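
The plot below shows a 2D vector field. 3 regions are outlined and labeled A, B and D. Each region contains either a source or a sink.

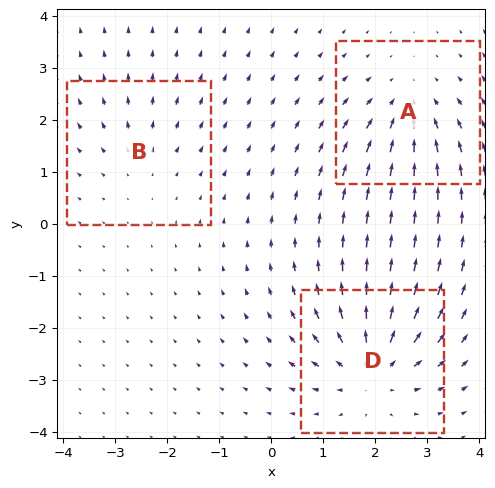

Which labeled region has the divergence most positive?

D

Divergence at each region's feature centre — A: about -3, B: about +2, D: about +5. Region D is most positive.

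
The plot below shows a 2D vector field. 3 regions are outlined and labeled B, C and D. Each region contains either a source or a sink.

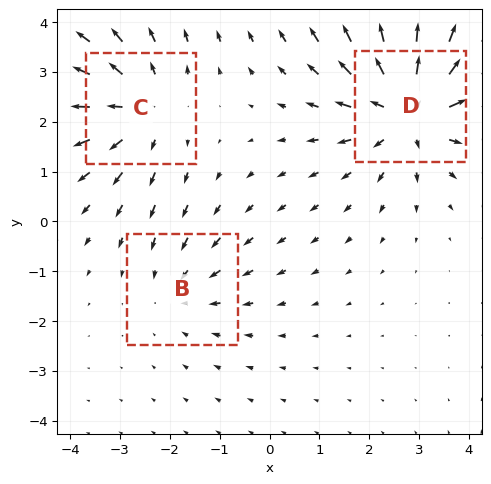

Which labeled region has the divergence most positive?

D

Divergence at each region's feature centre — B: about -2, C: about +3, D: about +4. Region D is most positive.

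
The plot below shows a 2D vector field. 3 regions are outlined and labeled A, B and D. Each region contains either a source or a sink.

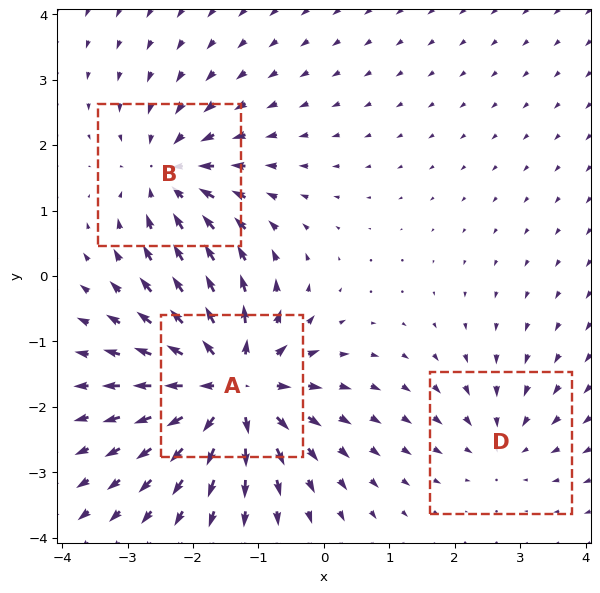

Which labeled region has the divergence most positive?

A

Divergence at each region's feature centre — A: about +6, B: about -4, D: about -2. Region A is most positive.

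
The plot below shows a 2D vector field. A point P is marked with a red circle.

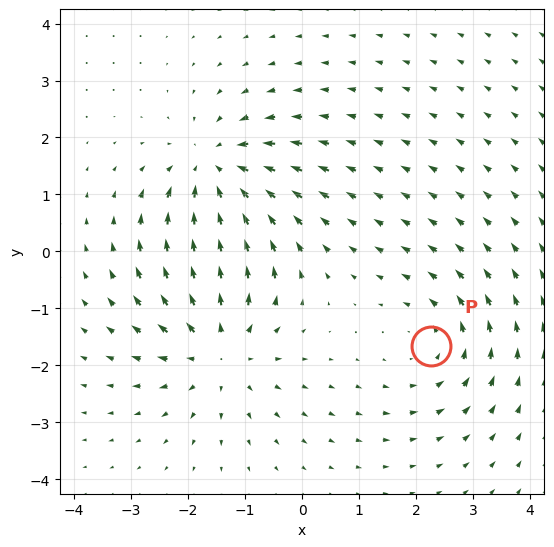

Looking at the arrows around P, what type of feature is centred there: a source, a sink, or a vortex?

At P (2.3, -1.7) the arrows circulate counterclockwise. Divergence ≈0, curl about +2 — near-zero divergence with nonzero curl is a vortex.

vortex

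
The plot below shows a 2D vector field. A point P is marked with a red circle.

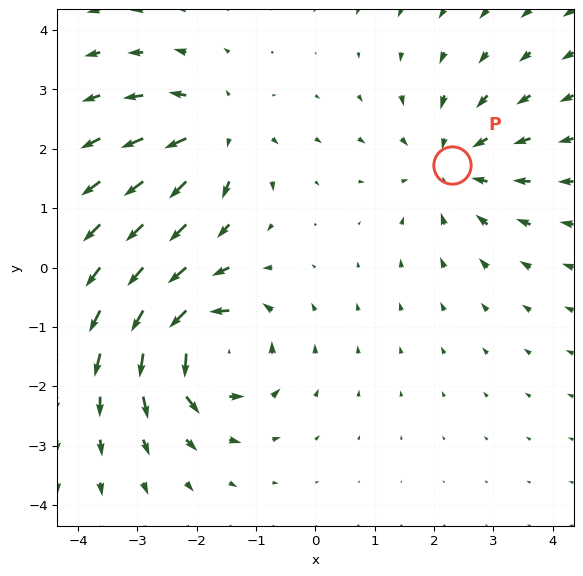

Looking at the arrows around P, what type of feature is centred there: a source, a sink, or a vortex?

At P (2.3, 1.7) the arrows converge inward. Divergence about -3, curl ≈0 — negative divergence with near-zero curl is a sink.

sink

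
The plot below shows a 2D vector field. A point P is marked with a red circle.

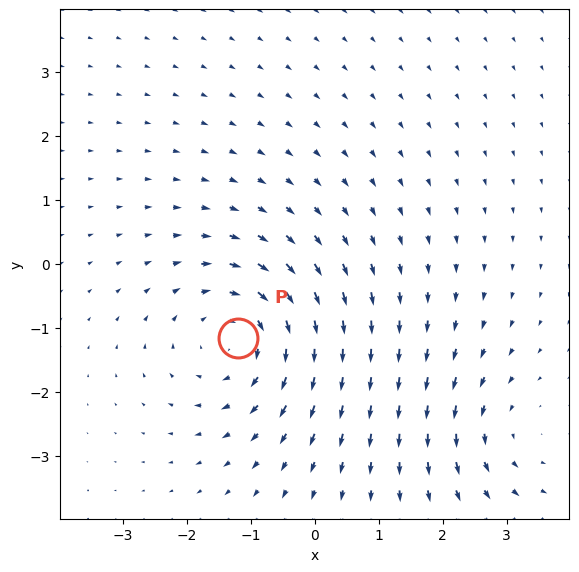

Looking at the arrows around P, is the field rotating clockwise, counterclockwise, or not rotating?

clockwise

Near P at (-1.2, -1.1) the arrows circulate clockwise. The curl (z-component) there is about -4; negative curl means clockwise rotation.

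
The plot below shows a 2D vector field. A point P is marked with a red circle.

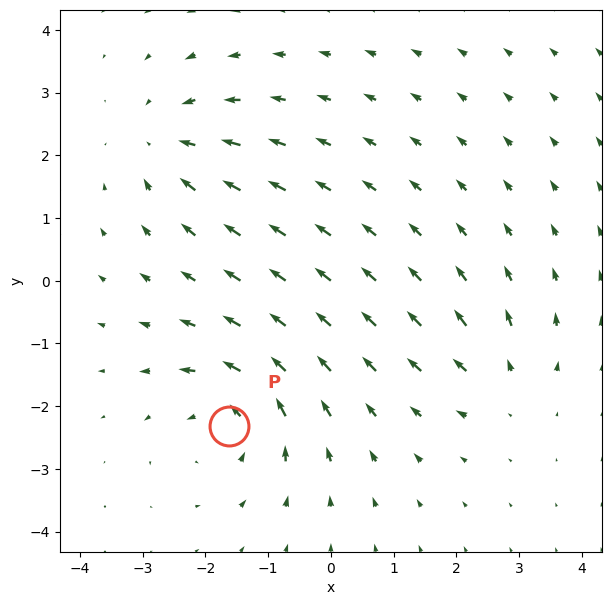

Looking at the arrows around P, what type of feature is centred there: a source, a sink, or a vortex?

At P (-1.6, -2.3) the arrows circulate counterclockwise. Divergence ≈0, curl about +6 — near-zero divergence with nonzero curl is a vortex.

vortex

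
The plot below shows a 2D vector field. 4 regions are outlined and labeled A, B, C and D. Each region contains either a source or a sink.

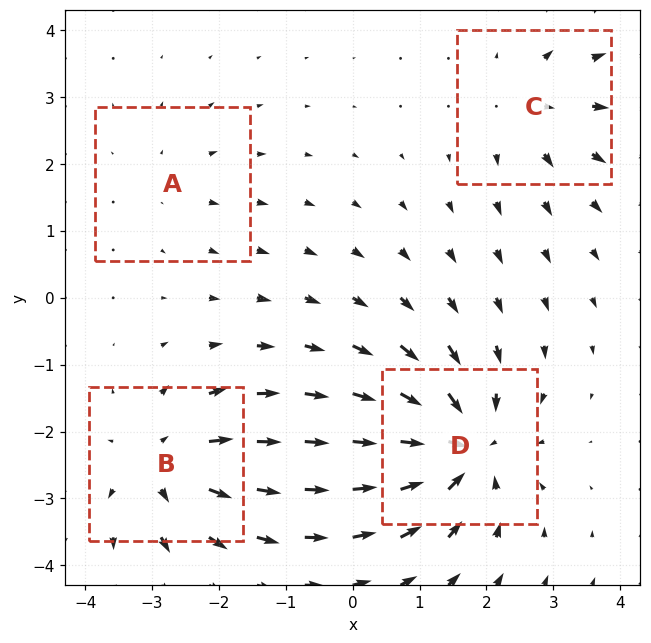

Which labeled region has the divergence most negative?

D

Divergence at each region's feature centre — A: about +2, B: about +6, C: about +4, D: about -8. Region D is most negative.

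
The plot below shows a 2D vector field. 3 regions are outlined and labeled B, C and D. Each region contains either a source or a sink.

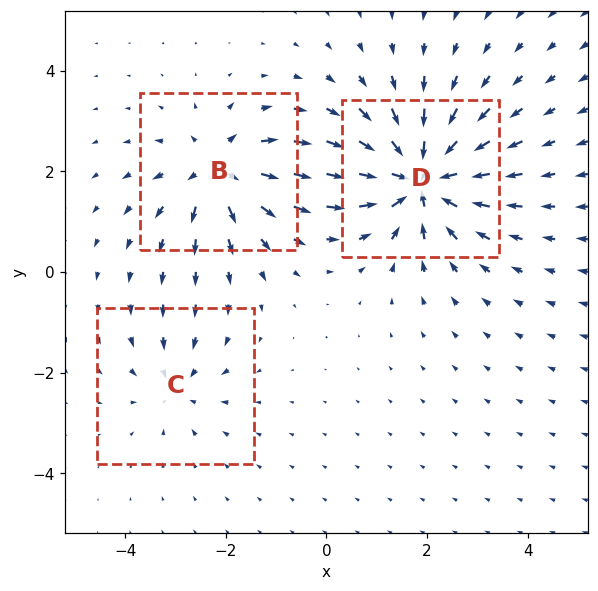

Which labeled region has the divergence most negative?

D

Divergence at each region's feature centre — B: about +4, C: about -2, D: about -6. Region D is most negative.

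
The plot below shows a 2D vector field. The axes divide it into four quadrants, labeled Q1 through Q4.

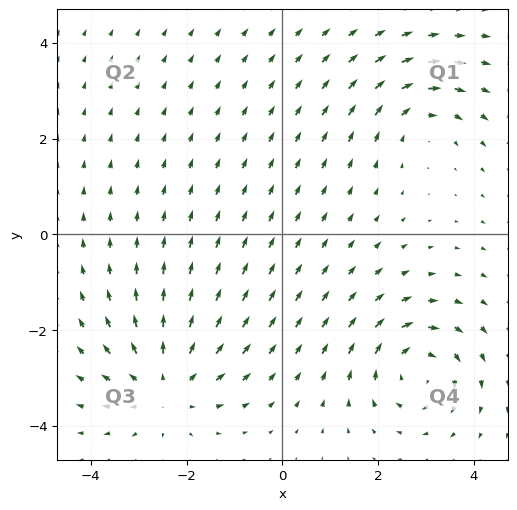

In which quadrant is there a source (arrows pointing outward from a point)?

The source sits at approximately (-2.4, -3.1), which lies in quadrant Q3. The divergence there is about +4, positive as expected for a source.

Q3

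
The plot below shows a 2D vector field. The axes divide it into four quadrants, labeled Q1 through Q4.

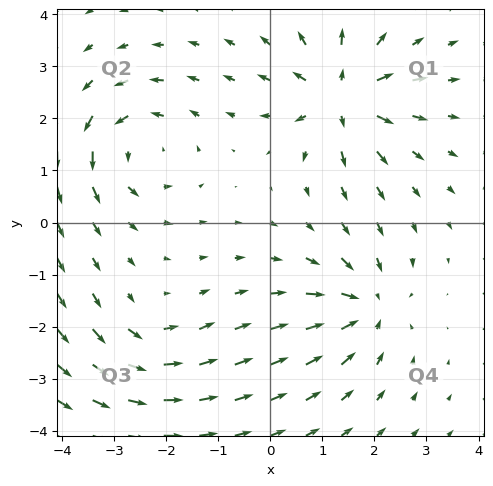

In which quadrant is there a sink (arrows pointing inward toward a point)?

Q4

The sink sits at approximately (1.8, -1.6), which lies in quadrant Q4. The divergence there is about -5, negative as expected for a sink.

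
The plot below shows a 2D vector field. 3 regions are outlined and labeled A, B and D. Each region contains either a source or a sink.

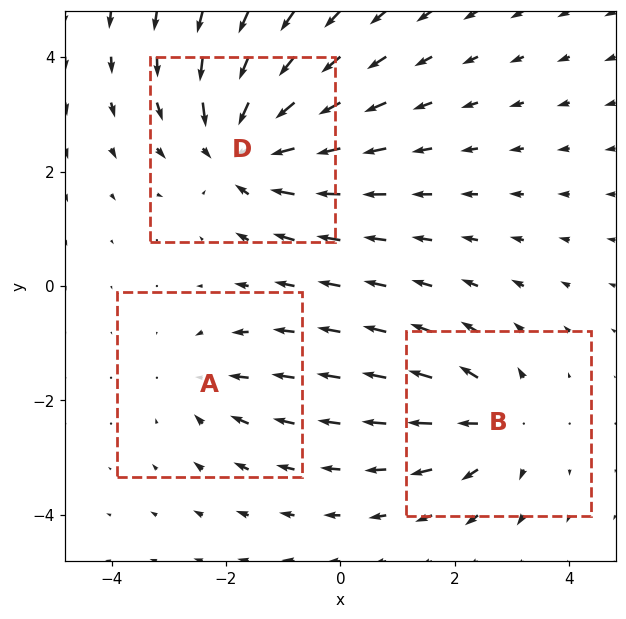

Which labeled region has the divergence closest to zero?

Divergence at each region's feature centre — A: about -2, B: about +3, D: about -4. Region A is closest to zero.

A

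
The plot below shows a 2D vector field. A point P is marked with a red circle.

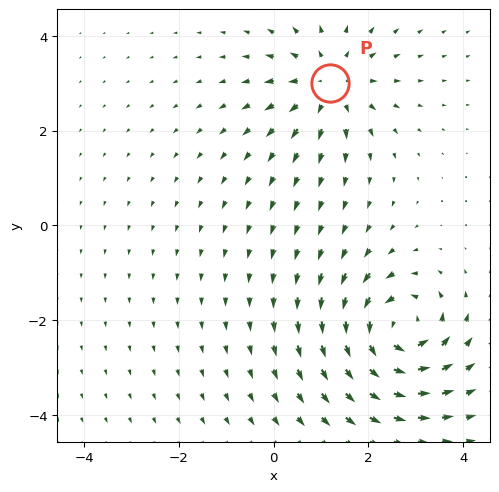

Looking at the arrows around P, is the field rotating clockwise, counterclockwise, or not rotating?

Near P at (1.2, 3.0) the arrows show no circulation. The curl there is ≈0.

not rotating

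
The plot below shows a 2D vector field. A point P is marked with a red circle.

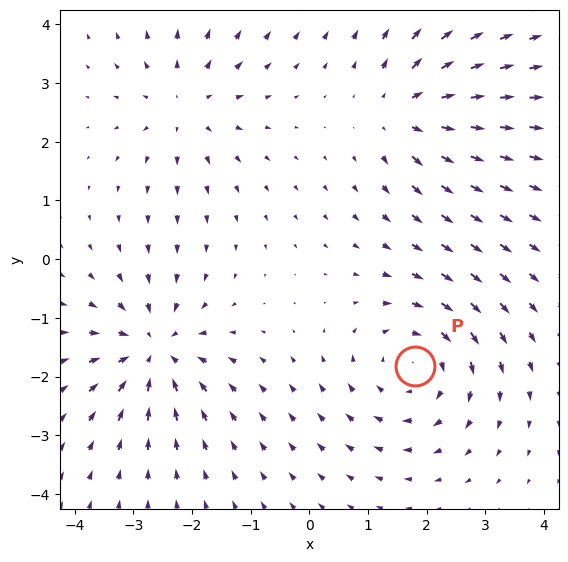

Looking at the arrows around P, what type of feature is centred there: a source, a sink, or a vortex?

vortex

At P (1.8, -1.8) the arrows circulate clockwise. Divergence ≈0, curl about -4 — near-zero divergence with nonzero curl is a vortex.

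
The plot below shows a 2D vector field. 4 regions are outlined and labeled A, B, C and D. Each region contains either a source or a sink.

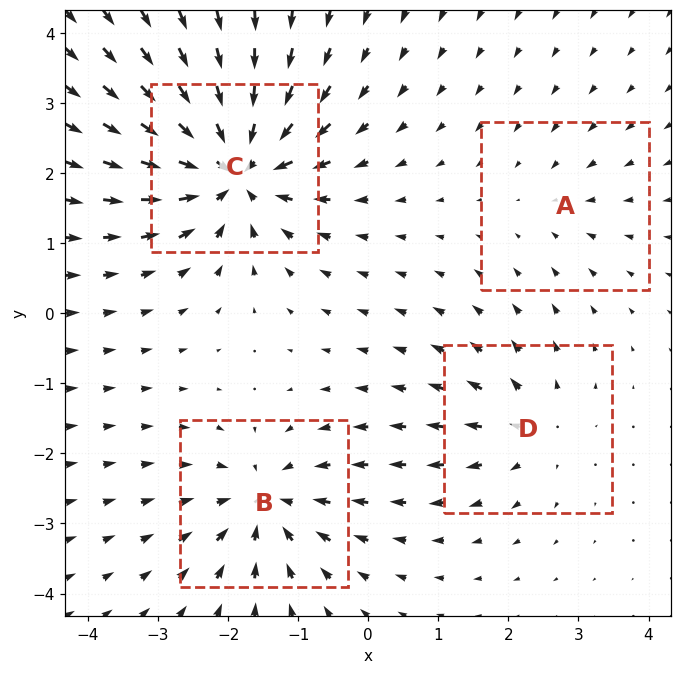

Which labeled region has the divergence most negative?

C

Divergence at each region's feature centre — A: about -2, B: about -6, C: about -9, D: about +4. Region C is most negative.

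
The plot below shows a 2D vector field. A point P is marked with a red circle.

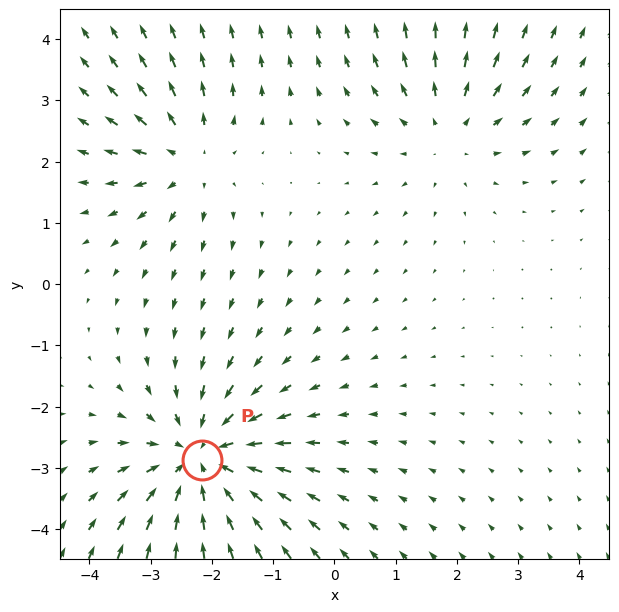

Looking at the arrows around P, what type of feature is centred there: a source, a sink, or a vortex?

At P (-2.2, -2.9) the arrows converge inward. Divergence about -4, curl ≈0 — negative divergence with near-zero curl is a sink.

sink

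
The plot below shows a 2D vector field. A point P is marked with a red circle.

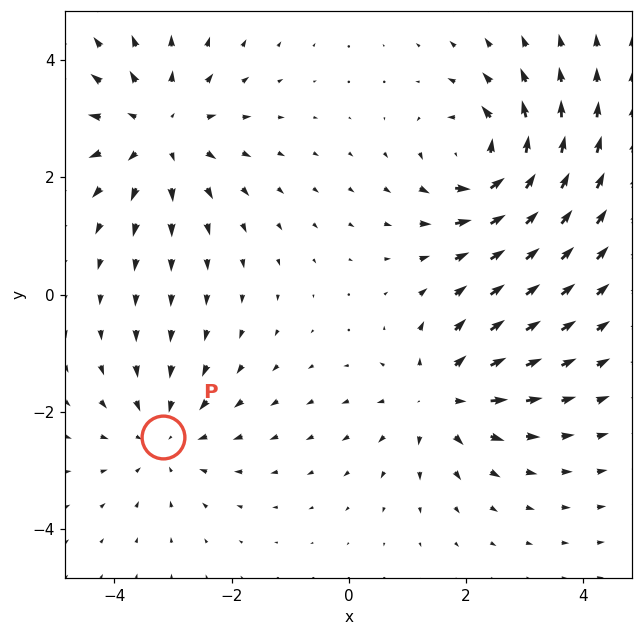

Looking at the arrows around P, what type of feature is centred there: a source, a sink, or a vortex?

At P (-3.2, -2.4) the arrows converge inward. Divergence about -3, curl ≈0 — negative divergence with near-zero curl is a sink.

sink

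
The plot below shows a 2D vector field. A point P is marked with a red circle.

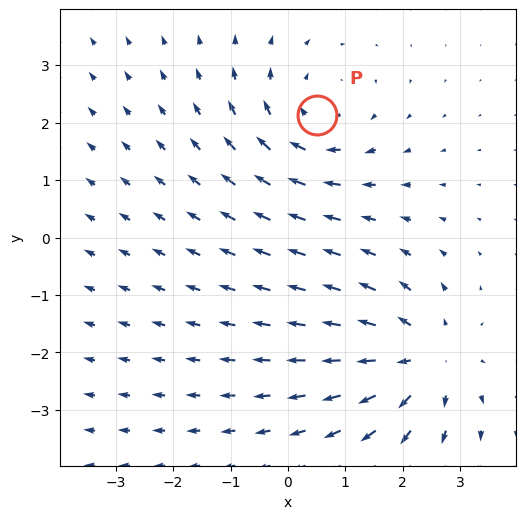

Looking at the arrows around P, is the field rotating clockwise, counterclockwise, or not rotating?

Near P at (0.5, 2.1) the arrows circulate clockwise. The curl (z-component) there is about -4; negative curl means clockwise rotation.

clockwise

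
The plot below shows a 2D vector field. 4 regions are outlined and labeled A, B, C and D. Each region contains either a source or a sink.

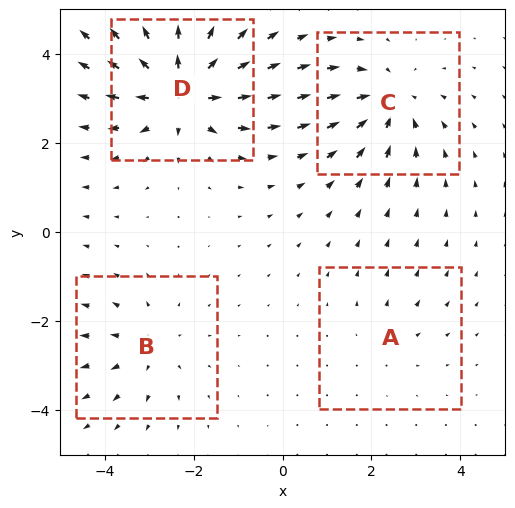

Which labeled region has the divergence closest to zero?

A

Divergence at each region's feature centre — A: about +2, B: about +3, C: about -5, D: about +7. Region A is closest to zero.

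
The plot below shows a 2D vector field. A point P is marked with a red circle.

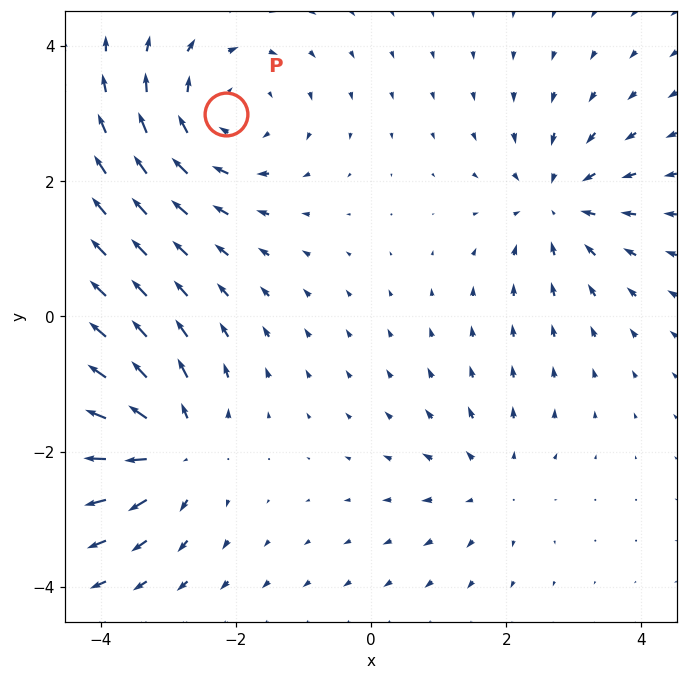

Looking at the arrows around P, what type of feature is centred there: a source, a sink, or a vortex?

At P (-2.2, 3.0) the arrows circulate clockwise. Divergence ≈0, curl about -4 — near-zero divergence with nonzero curl is a vortex.

vortex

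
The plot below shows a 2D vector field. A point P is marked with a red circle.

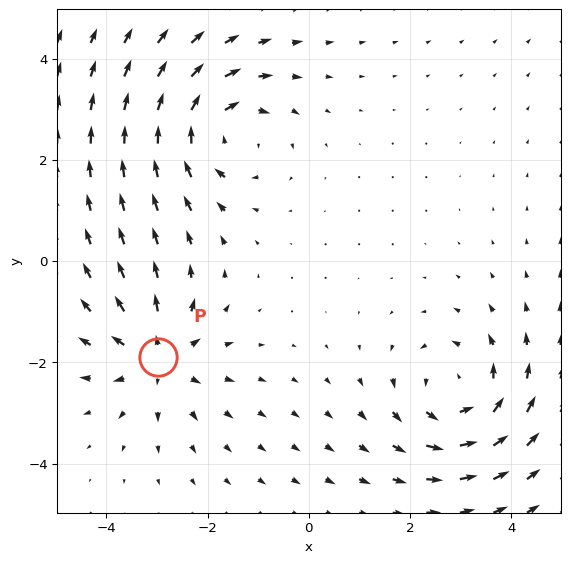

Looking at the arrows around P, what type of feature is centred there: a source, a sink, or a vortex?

At P (-3.0, -1.9) the arrows spread outward. Divergence about +3, curl ≈0 — positive divergence with near-zero curl is a source.

source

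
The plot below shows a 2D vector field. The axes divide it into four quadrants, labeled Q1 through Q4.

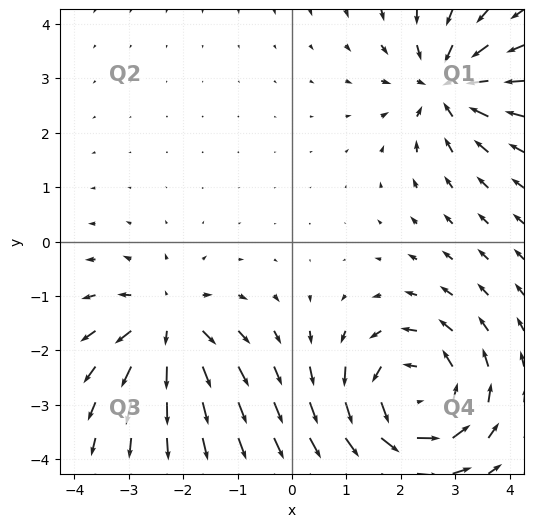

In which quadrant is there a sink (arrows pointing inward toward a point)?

Q1

The sink sits at approximately (2.8, 2.9), which lies in quadrant Q1. The divergence there is about -4, negative as expected for a sink.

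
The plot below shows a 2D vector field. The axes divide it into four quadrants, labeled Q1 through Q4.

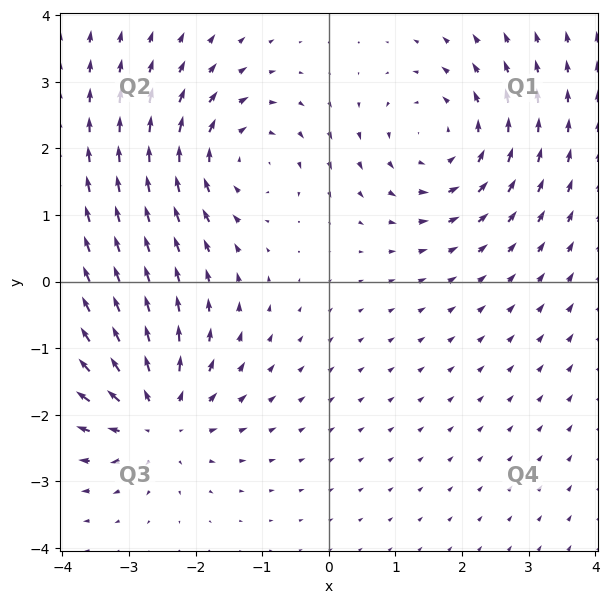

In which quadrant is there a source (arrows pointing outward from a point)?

The source sits at approximately (-2.6, -2.0), which lies in quadrant Q3. The divergence there is about +3, positive as expected for a source.

Q3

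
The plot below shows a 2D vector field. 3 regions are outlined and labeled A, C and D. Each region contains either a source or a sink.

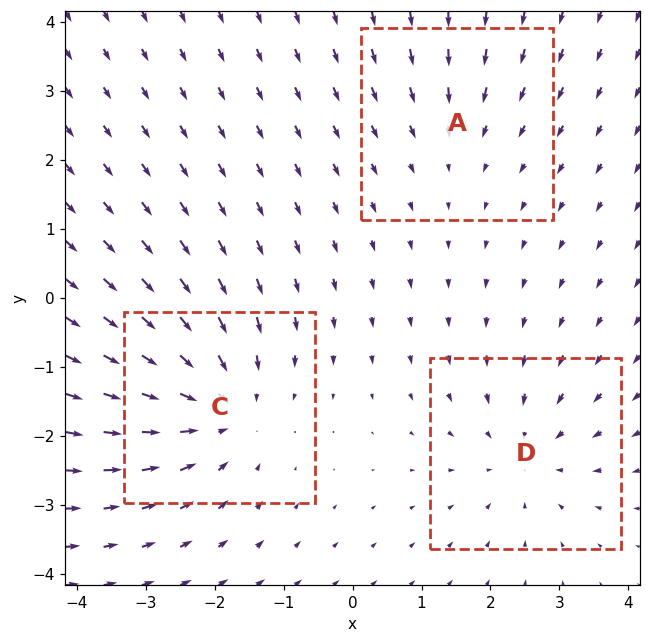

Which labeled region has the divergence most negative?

C

Divergence at each region's feature centre — A: about -2, C: about -4, D: about -3. Region C is most negative.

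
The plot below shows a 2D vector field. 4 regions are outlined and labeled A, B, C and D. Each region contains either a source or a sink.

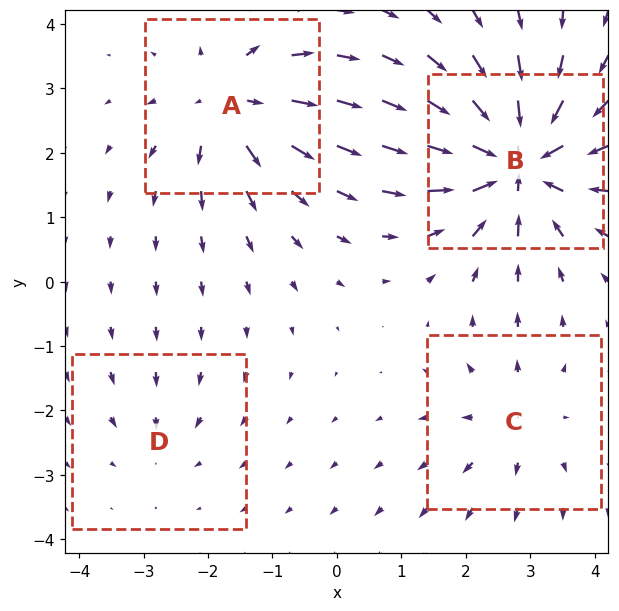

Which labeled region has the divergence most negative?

B

Divergence at each region's feature centre — A: about +6, B: about -9, C: about +4, D: about -2. Region B is most negative.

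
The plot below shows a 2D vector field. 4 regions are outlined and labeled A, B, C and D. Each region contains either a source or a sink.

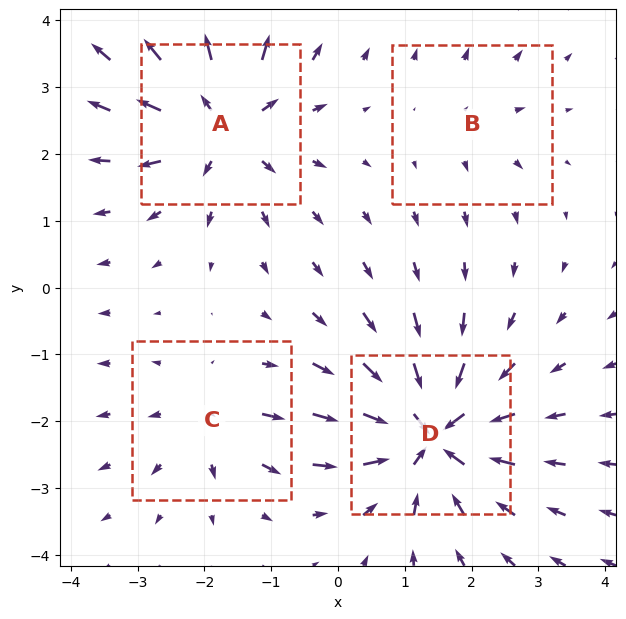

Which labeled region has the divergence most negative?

Divergence at each region's feature centre — A: about +6, B: about +2, C: about +4, D: about -8. Region D is most negative.

D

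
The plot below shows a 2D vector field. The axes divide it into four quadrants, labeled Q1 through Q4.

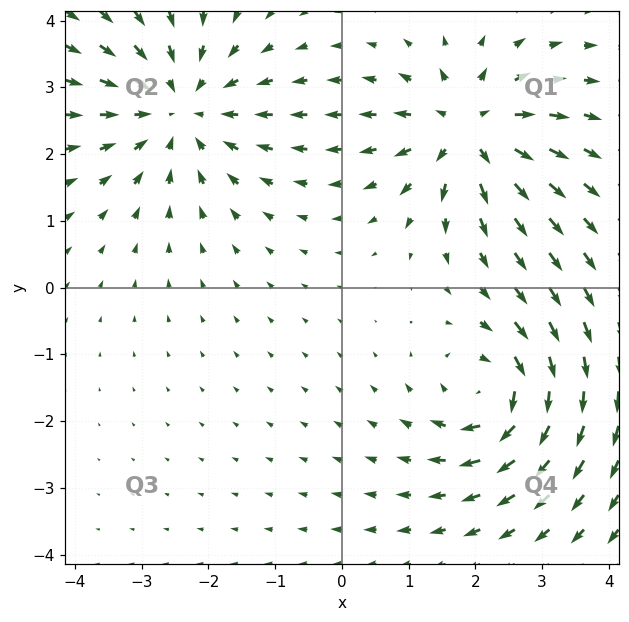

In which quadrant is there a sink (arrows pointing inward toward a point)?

Q2

The sink sits at approximately (-2.4, 2.7), which lies in quadrant Q2. The divergence there is about -4, negative as expected for a sink.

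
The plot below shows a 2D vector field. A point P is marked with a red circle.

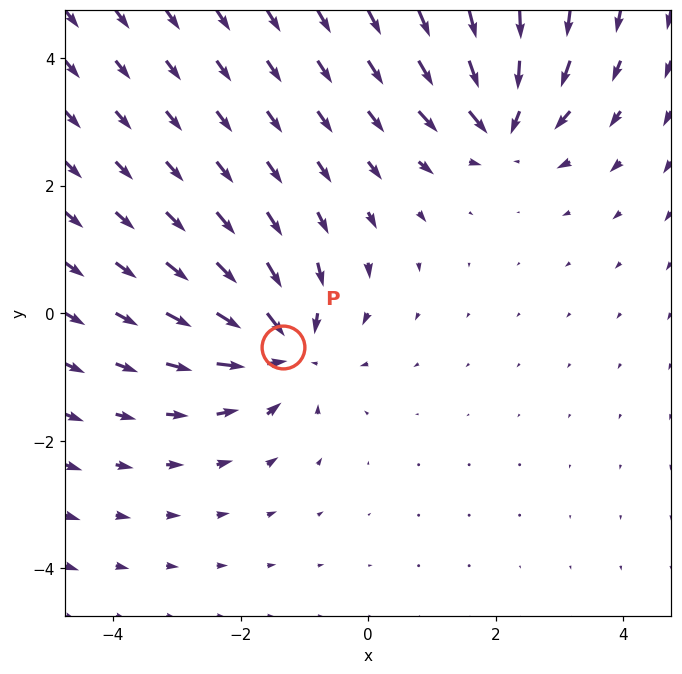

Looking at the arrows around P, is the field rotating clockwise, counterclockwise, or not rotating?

Near P at (-1.3, -0.5) the arrows show no circulation. The curl there is ≈0.

not rotating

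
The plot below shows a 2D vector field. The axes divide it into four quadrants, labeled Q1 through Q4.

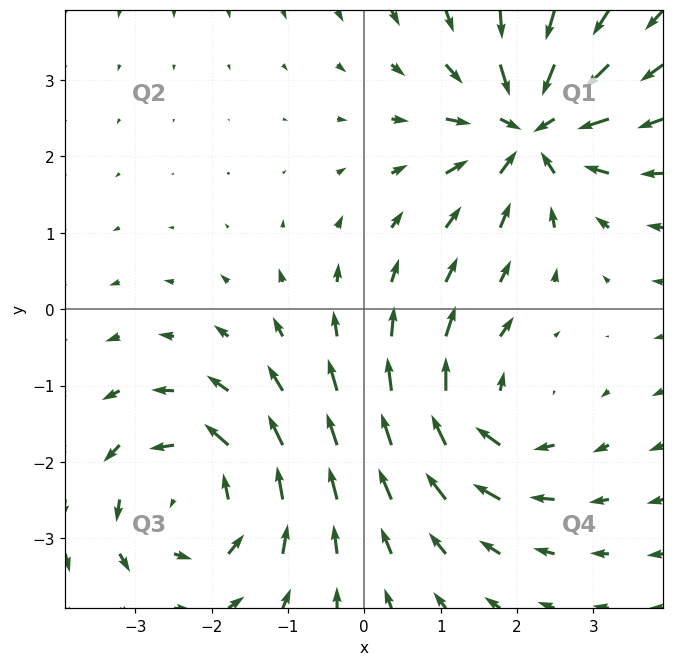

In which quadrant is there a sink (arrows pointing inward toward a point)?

Q1

The sink sits at approximately (2.2, 2.4), which lies in quadrant Q1. The divergence there is about -6, negative as expected for a sink.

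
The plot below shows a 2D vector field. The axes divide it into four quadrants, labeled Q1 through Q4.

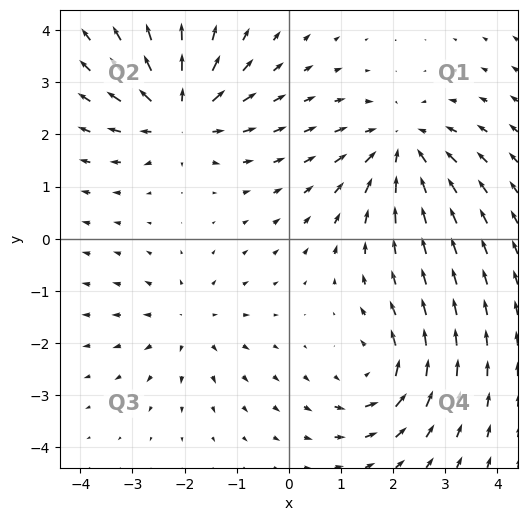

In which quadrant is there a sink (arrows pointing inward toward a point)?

Q1

The sink sits at approximately (2.2, 1.8), which lies in quadrant Q1. The divergence there is about -4, negative as expected for a sink.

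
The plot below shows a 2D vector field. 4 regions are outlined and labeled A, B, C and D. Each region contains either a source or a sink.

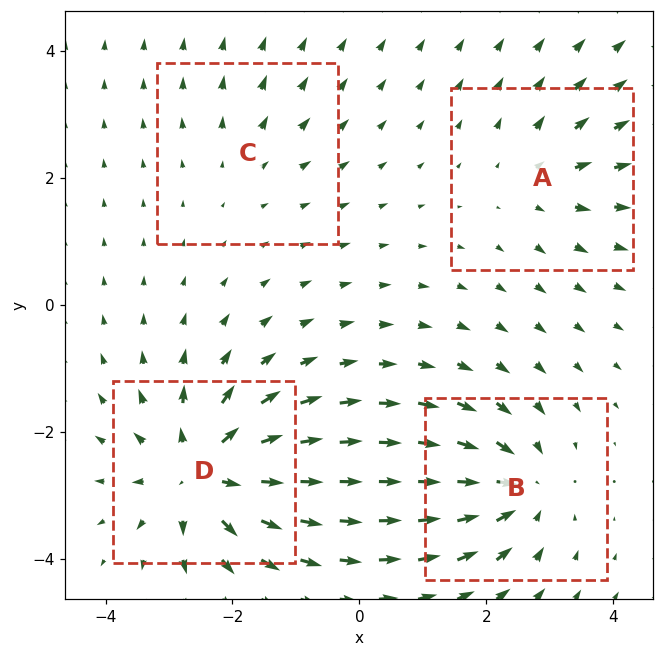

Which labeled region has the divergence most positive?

D

Divergence at each region's feature centre — A: about +3, B: about -5, C: about +2, D: about +7. Region D is most positive.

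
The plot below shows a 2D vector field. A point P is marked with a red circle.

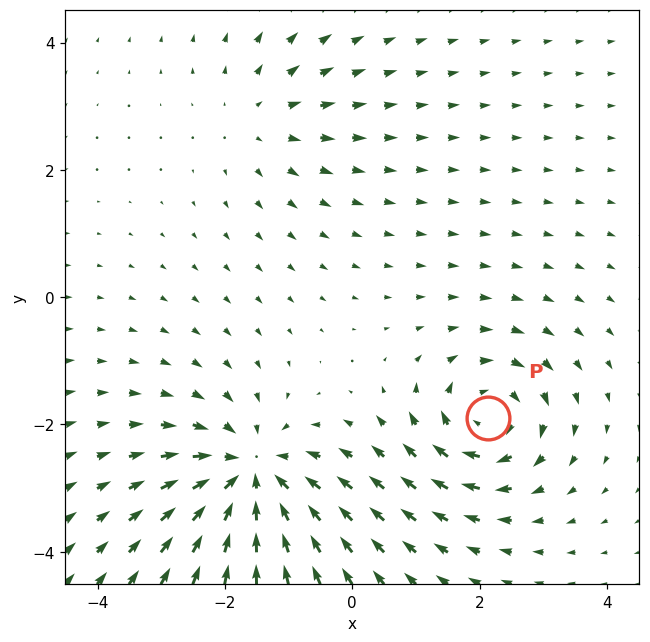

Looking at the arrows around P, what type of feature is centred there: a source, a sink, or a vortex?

vortex

At P (2.1, -1.9) the arrows circulate clockwise. Divergence ≈0, curl about -5 — near-zero divergence with nonzero curl is a vortex.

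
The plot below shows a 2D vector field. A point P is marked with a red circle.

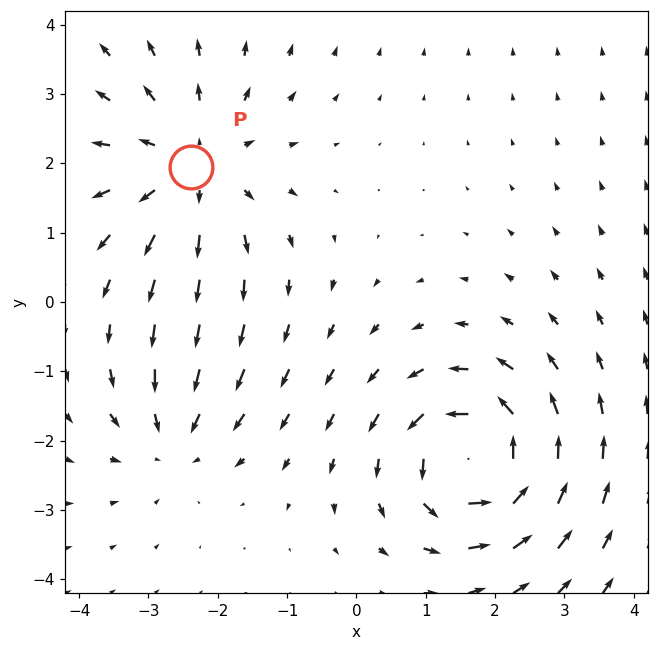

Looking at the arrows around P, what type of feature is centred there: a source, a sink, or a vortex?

source

At P (-2.4, 1.9) the arrows spread outward. Divergence about +4, curl ≈0 — positive divergence with near-zero curl is a source.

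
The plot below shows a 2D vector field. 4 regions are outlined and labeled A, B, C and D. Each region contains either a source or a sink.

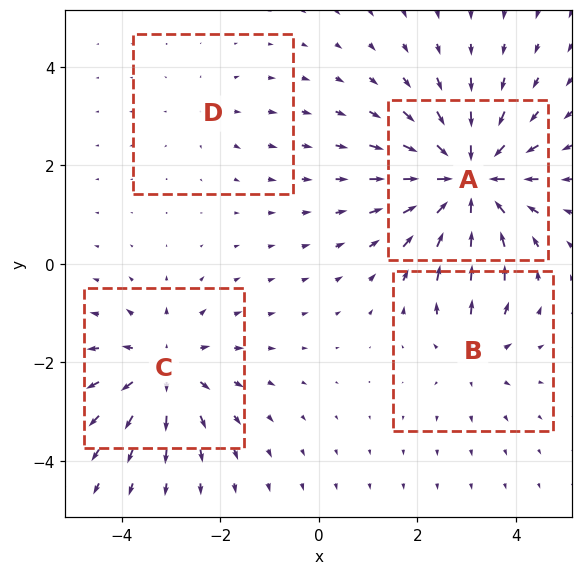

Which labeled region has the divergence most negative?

Divergence at each region's feature centre — A: about -7, B: about +3, C: about +5, D: about +2. Region A is most negative.

A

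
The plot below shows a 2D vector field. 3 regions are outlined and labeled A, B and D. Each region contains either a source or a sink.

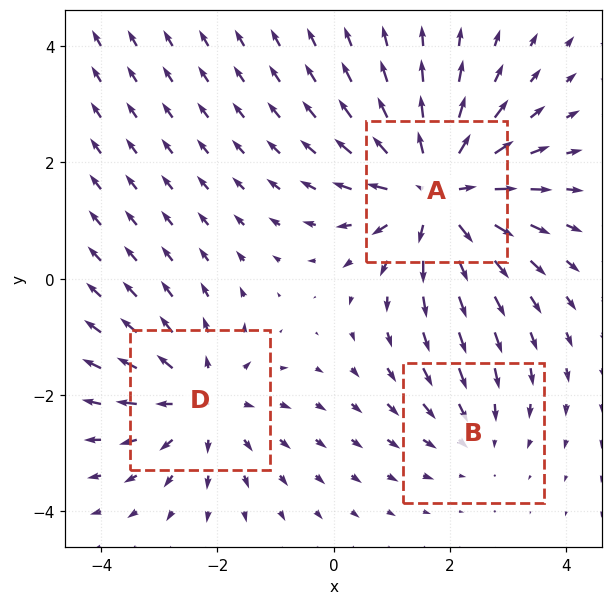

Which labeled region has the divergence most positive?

Divergence at each region's feature centre — A: about +5, B: about -2, D: about +3. Region A is most positive.

A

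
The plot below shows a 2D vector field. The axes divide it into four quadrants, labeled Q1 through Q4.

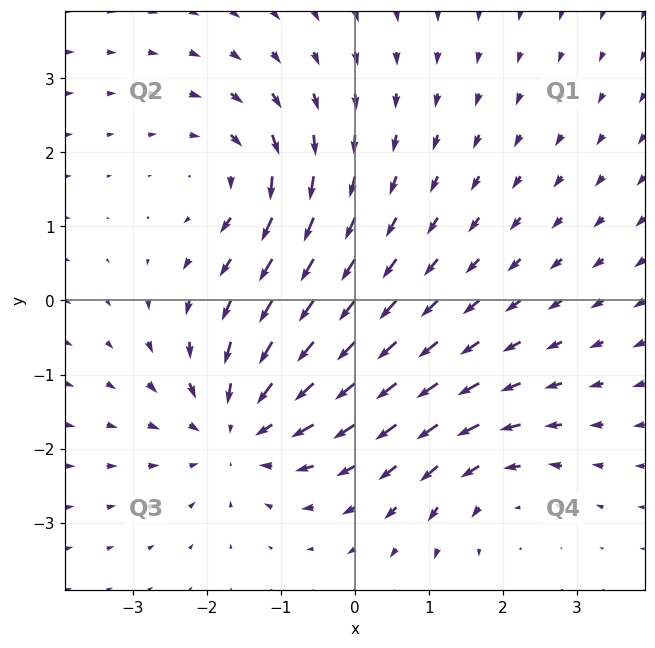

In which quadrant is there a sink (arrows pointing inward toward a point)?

Q3

The sink sits at approximately (-1.5, -1.7), which lies in quadrant Q3. The divergence there is about -4, negative as expected for a sink.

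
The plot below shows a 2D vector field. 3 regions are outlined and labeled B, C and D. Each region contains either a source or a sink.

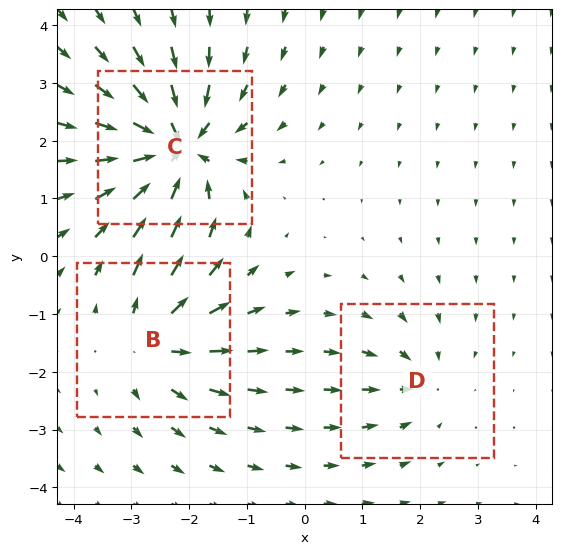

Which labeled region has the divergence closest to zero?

Divergence at each region's feature centre — B: about +4, C: about -6, D: about -2. Region D is closest to zero.

D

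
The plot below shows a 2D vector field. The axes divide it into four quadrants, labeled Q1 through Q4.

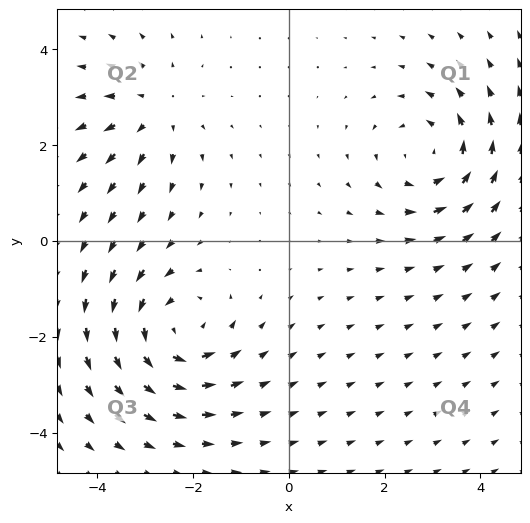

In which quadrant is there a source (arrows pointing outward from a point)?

The source sits at approximately (-2.8, 2.7), which lies in quadrant Q2. The divergence there is about +3, positive as expected for a source.

Q2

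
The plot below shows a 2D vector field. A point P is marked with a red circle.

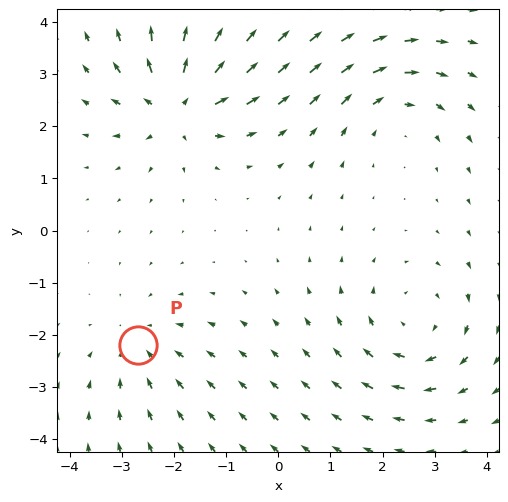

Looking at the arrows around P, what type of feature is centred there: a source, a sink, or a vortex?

sink

At P (-2.7, -2.2) the arrows converge inward. Divergence about -3, curl ≈0 — negative divergence with near-zero curl is a sink.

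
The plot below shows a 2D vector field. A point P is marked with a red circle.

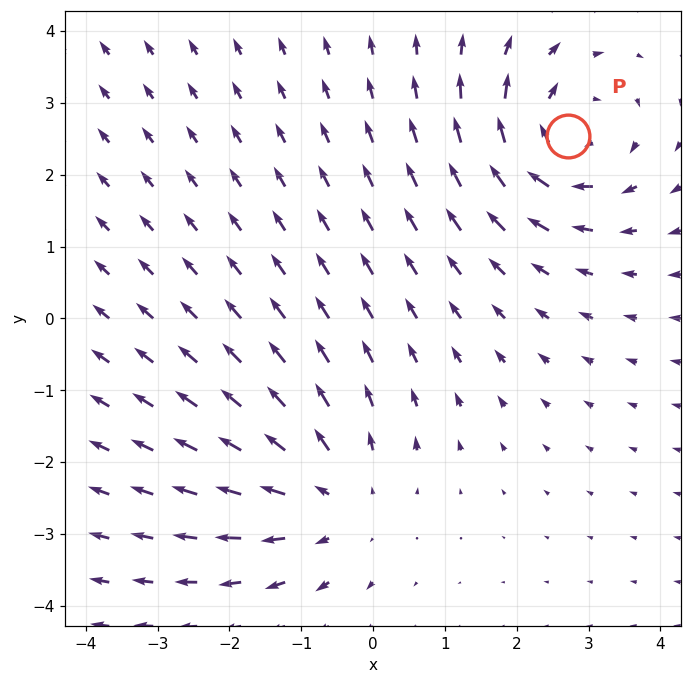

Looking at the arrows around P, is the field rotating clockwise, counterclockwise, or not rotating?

clockwise

Near P at (2.7, 2.5) the arrows circulate clockwise. The curl (z-component) there is about -5; negative curl means clockwise rotation.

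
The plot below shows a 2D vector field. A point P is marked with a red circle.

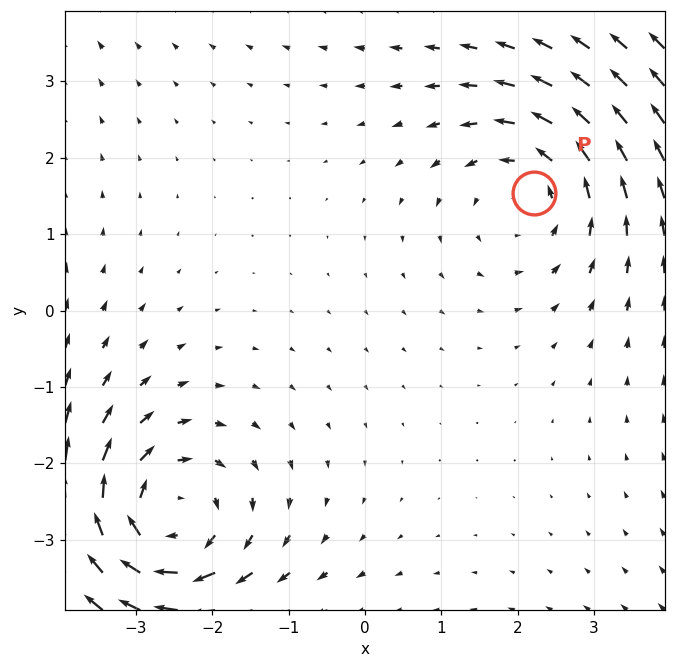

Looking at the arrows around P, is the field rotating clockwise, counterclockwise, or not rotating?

counterclockwise

Near P at (2.2, 1.5) the arrows circulate counterclockwise. The curl (z-component) there is about +2; positive curl means counterclockwise rotation.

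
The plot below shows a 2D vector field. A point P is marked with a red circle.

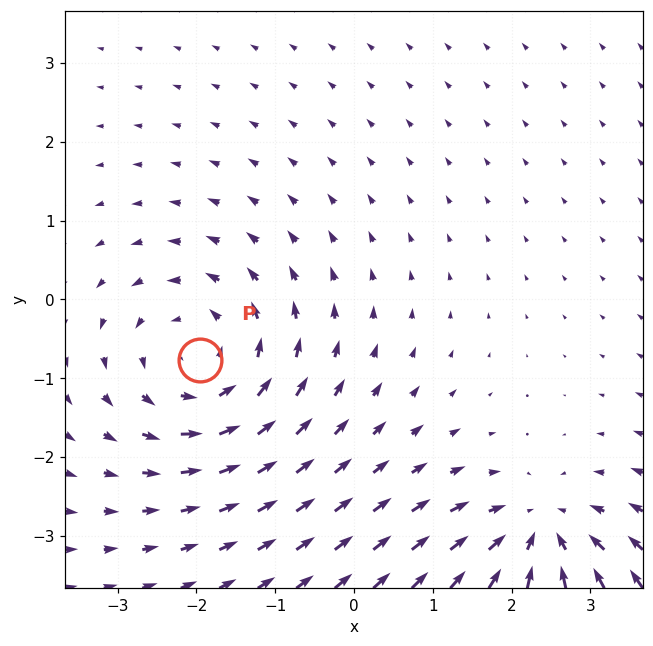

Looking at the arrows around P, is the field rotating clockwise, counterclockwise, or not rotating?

Near P at (-2.0, -0.8) the arrows circulate counterclockwise. The curl (z-component) there is about +4; positive curl means counterclockwise rotation.

counterclockwise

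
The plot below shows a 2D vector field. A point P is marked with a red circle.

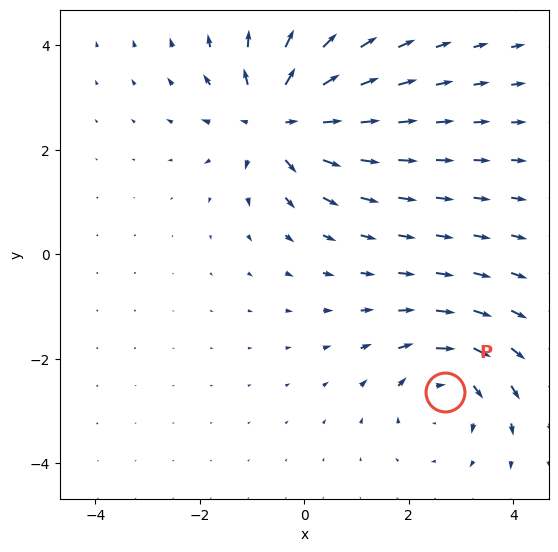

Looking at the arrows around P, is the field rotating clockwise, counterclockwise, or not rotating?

Near P at (2.7, -2.6) the arrows circulate clockwise. The curl (z-component) there is about -4; negative curl means clockwise rotation.

clockwise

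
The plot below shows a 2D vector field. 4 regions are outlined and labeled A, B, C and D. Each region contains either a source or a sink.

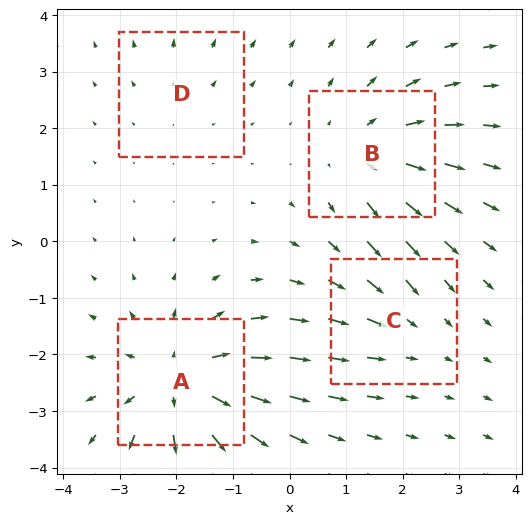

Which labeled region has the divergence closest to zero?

Divergence at each region's feature centre — A: about +6, B: about +4, C: about -3, D: about +2. Region D is closest to zero.

D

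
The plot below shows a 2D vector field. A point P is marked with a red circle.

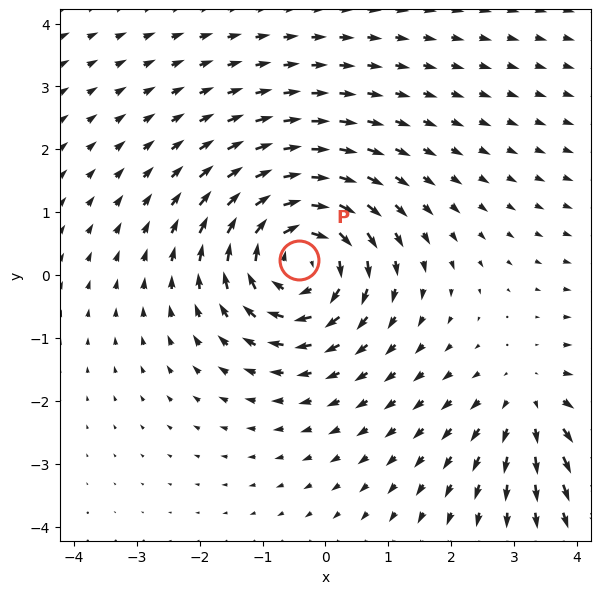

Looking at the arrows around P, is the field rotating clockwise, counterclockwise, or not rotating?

clockwise

Near P at (-0.4, 0.2) the arrows circulate clockwise. The curl (z-component) there is about -5; negative curl means clockwise rotation.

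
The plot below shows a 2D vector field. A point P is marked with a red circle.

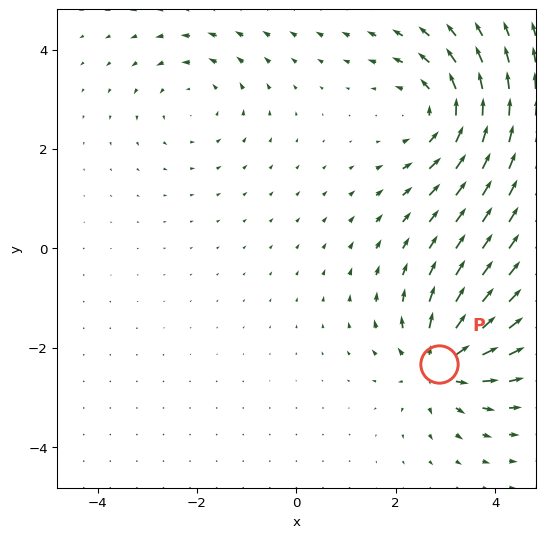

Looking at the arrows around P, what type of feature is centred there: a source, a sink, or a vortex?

source

At P (2.9, -2.3) the arrows spread outward. Divergence about +6, curl ≈0 — positive divergence with near-zero curl is a source.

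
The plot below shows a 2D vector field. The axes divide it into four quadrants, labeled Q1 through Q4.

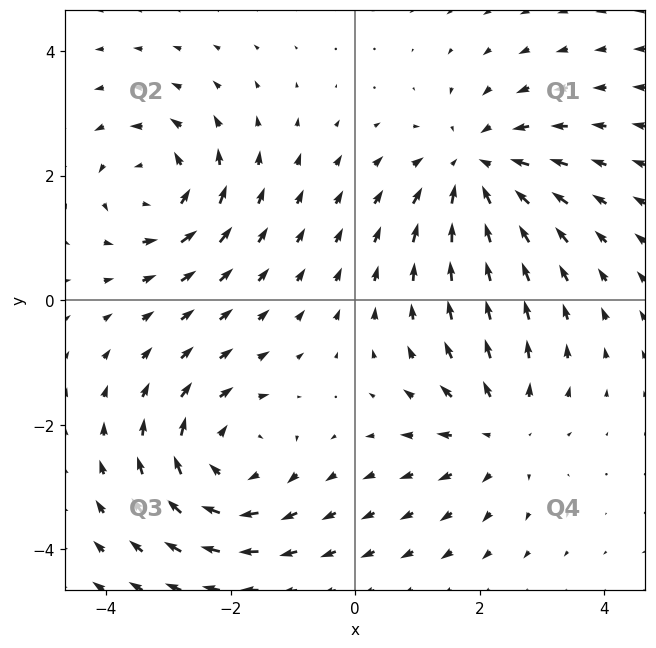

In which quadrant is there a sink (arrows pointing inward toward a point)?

The sink sits at approximately (1.9, 2.1), which lies in quadrant Q1. The divergence there is about -4, negative as expected for a sink.

Q1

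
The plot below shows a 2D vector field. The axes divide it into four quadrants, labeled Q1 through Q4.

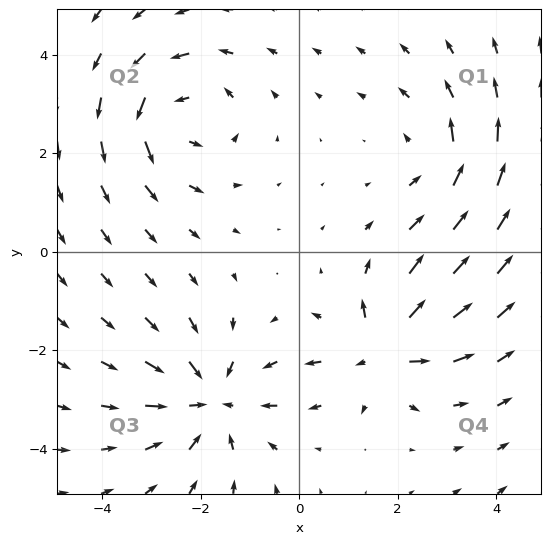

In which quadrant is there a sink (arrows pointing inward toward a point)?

The sink sits at approximately (-1.8, -3.0), which lies in quadrant Q3. The divergence there is about -5, negative as expected for a sink.

Q3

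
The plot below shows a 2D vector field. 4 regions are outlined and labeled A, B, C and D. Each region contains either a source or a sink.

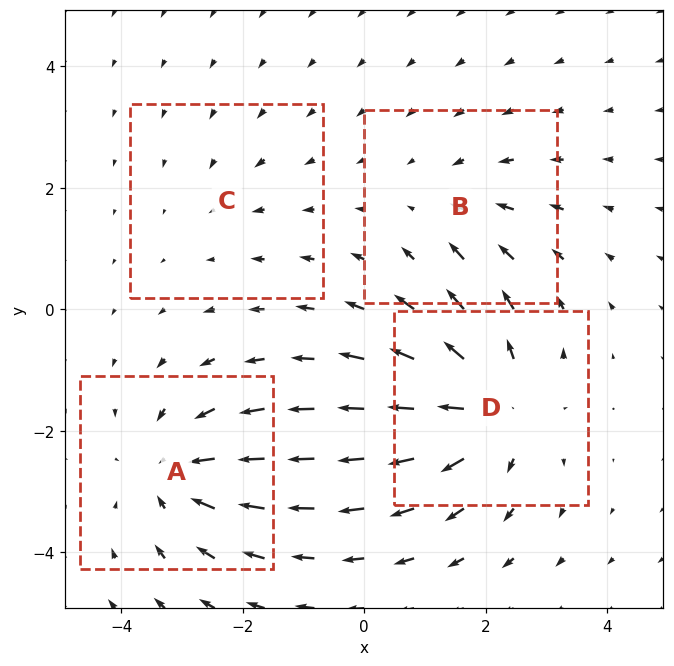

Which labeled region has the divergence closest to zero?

C

Divergence at each region's feature centre — A: about -5, B: about -3, C: about -2, D: about +6. Region C is closest to zero.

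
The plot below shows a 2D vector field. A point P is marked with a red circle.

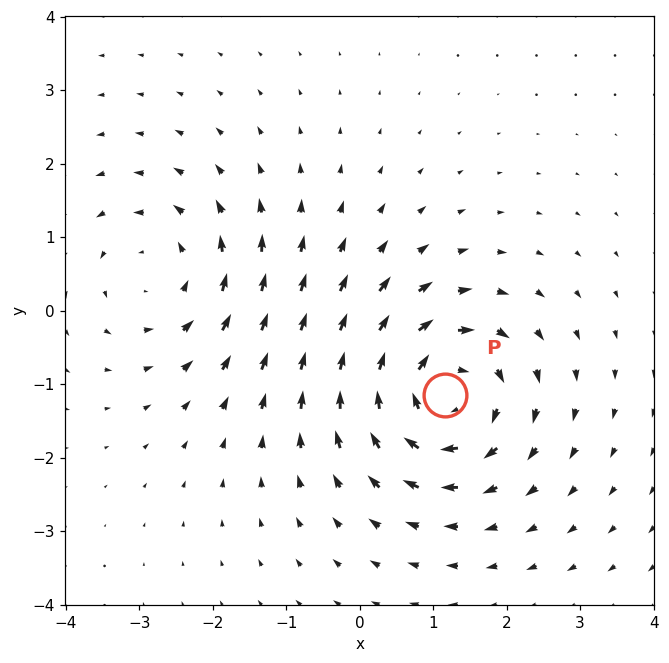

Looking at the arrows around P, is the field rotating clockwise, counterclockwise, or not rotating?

clockwise

Near P at (1.2, -1.1) the arrows circulate clockwise. The curl (z-component) there is about -5; negative curl means clockwise rotation.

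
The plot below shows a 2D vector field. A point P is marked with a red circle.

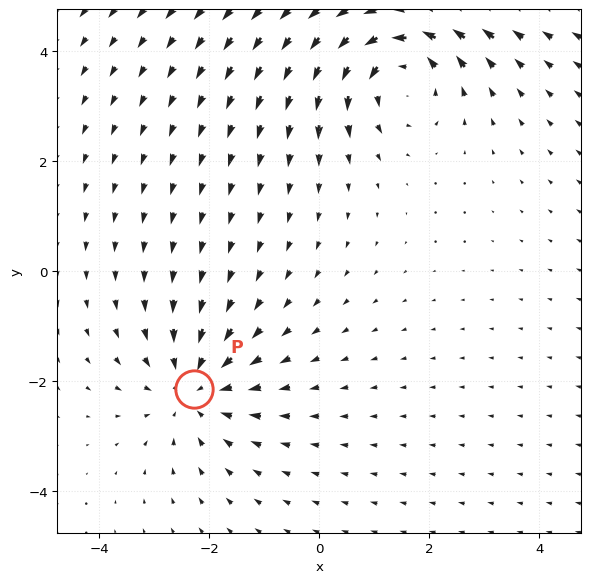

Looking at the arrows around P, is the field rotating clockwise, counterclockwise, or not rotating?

Near P at (-2.3, -2.2) the arrows show no circulation. The curl there is ≈0.

not rotating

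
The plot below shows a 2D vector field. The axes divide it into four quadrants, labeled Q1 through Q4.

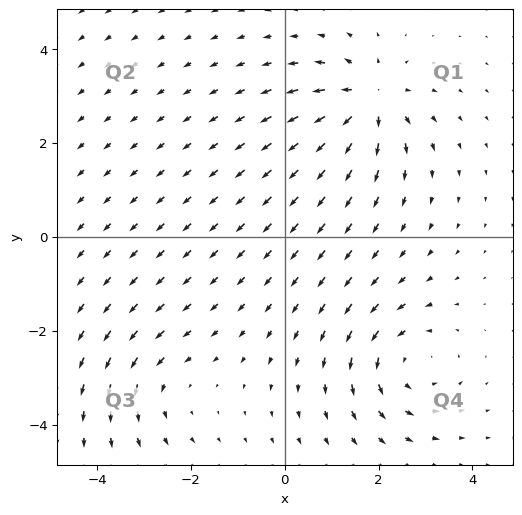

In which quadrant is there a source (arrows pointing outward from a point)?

Q1

The source sits at approximately (1.8, 2.9), which lies in quadrant Q1. The divergence there is about +6, positive as expected for a source.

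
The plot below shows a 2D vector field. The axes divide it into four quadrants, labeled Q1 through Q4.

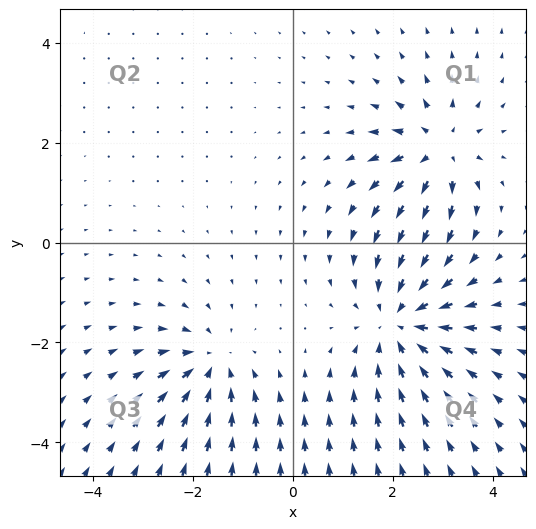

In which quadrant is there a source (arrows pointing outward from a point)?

The source sits at approximately (2.9, 1.9), which lies in quadrant Q1. The divergence there is about +5, positive as expected for a source.

Q1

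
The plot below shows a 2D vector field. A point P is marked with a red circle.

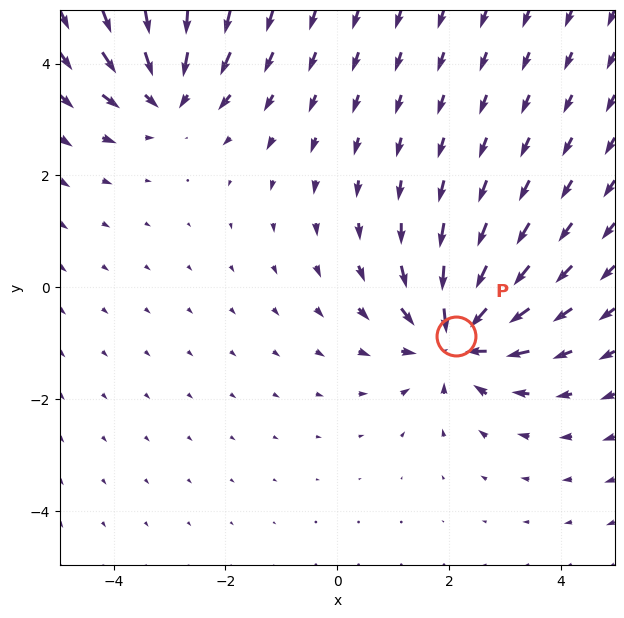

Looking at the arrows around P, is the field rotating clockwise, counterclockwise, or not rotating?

not rotating

Near P at (2.1, -0.9) the arrows show no circulation. The curl there is ≈0.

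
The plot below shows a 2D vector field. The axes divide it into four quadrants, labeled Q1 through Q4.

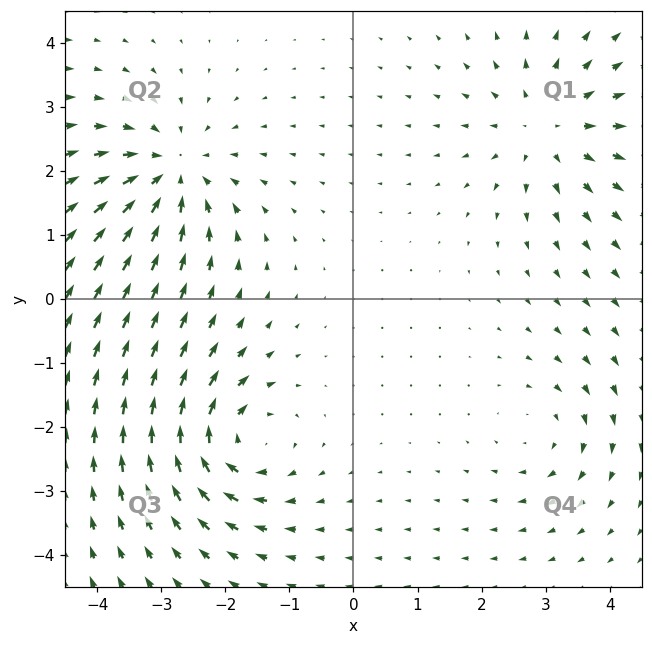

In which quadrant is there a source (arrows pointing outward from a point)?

Q1

The source sits at approximately (3.0, 2.7), which lies in quadrant Q1. The divergence there is about +4, positive as expected for a source.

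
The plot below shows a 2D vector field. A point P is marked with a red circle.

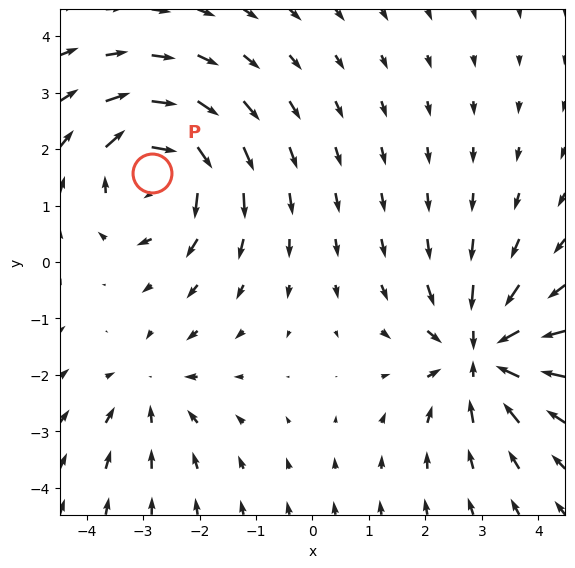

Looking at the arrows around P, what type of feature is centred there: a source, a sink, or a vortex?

vortex

At P (-2.8, 1.6) the arrows circulate clockwise. Divergence ≈0, curl about -5 — near-zero divergence with nonzero curl is a vortex.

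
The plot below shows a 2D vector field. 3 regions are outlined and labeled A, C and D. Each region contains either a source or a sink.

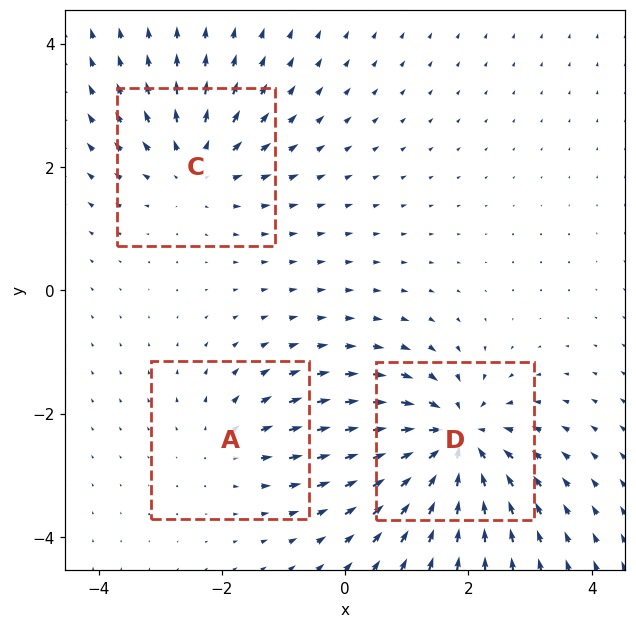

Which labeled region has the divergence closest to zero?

Divergence at each region's feature centre — A: about +2, C: about +3, D: about -5. Region A is closest to zero.

A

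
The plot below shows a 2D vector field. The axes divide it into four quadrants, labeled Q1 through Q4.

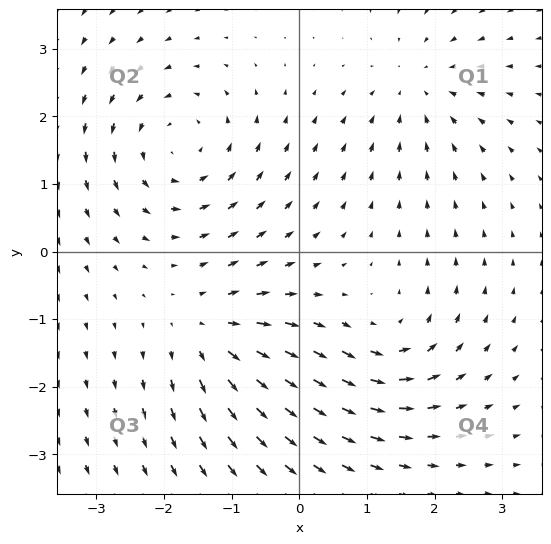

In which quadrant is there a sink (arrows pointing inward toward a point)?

Q1

The sink sits at approximately (1.8, 2.4), which lies in quadrant Q1. The divergence there is about -3, negative as expected for a sink.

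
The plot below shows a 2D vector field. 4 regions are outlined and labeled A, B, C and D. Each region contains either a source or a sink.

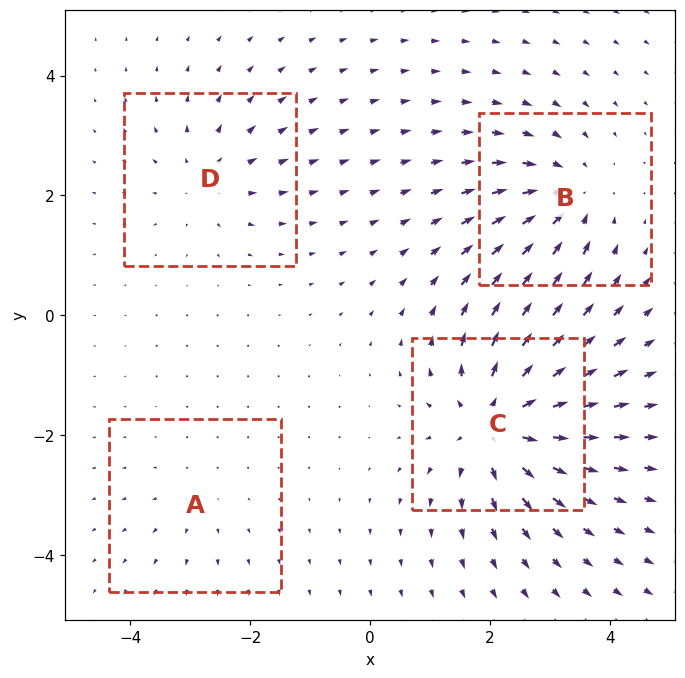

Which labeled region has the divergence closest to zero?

Divergence at each region's feature centre — A: about +2, B: about -5, C: about +7, D: about +3. Region A is closest to zero.

A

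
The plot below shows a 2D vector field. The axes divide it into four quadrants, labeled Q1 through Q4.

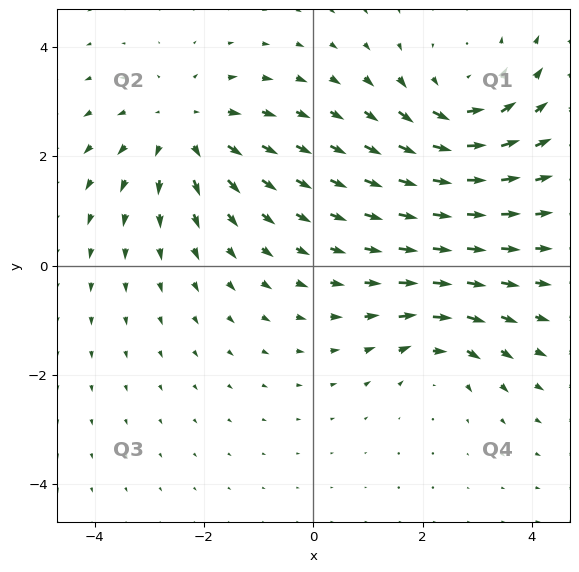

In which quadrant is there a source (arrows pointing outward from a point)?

The source sits at approximately (-2.4, 2.5), which lies in quadrant Q2. The divergence there is about +3, positive as expected for a source.

Q2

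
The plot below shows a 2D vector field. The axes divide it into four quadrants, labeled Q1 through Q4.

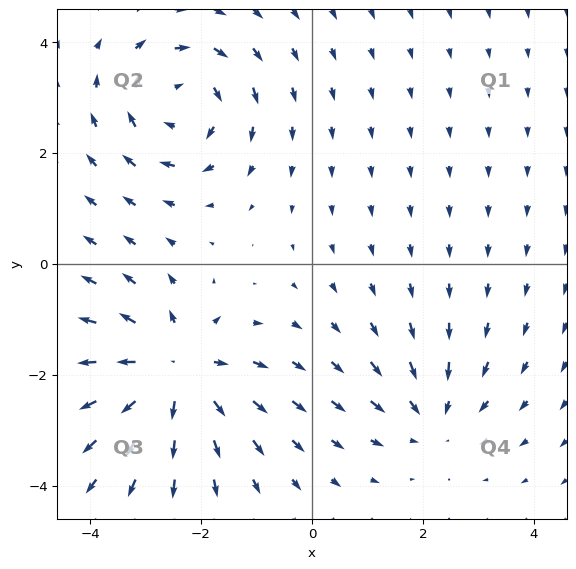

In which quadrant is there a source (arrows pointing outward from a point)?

The source sits at approximately (-2.5, -1.9), which lies in quadrant Q3. The divergence there is about +5, positive as expected for a source.

Q3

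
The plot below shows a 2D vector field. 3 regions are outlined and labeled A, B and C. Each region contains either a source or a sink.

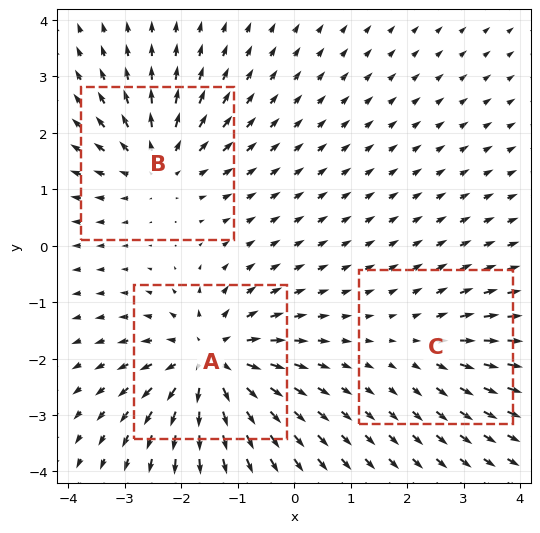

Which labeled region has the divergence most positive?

Divergence at each region's feature centre — A: about +5, B: about +4, C: about +2. Region A is most positive.

A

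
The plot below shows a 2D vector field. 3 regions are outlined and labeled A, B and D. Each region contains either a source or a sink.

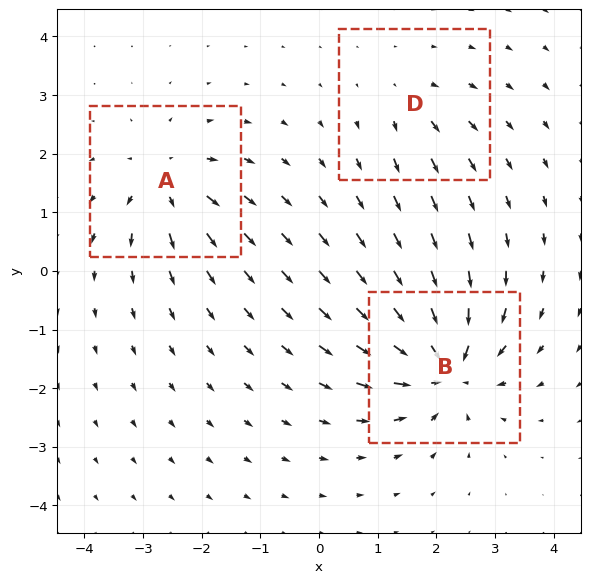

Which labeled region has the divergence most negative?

B

Divergence at each region's feature centre — A: about +4, B: about -6, D: about +2. Region B is most negative.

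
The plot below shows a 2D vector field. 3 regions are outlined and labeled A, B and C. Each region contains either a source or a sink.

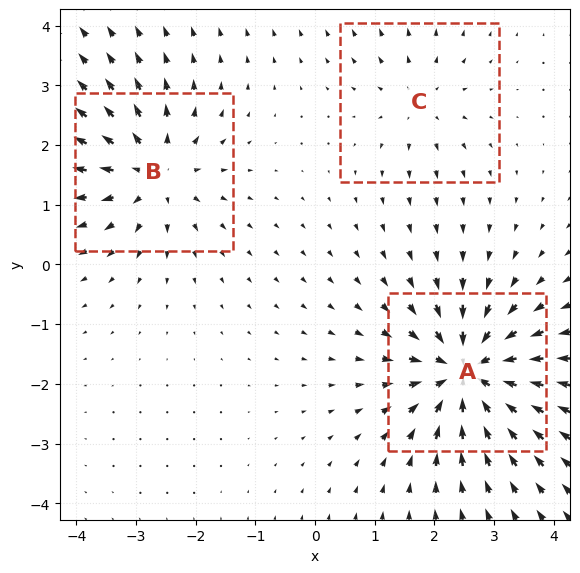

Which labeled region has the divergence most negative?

Divergence at each region's feature centre — A: about -6, B: about +4, C: about +2. Region A is most negative.

A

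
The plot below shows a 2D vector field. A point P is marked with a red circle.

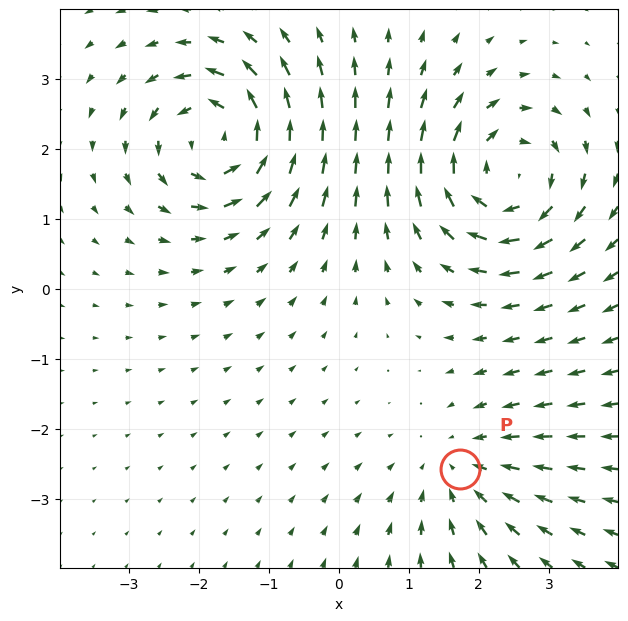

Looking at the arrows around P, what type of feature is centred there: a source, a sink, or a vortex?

At P (1.7, -2.6) the arrows converge inward. Divergence about -3, curl ≈0 — negative divergence with near-zero curl is a sink.

sink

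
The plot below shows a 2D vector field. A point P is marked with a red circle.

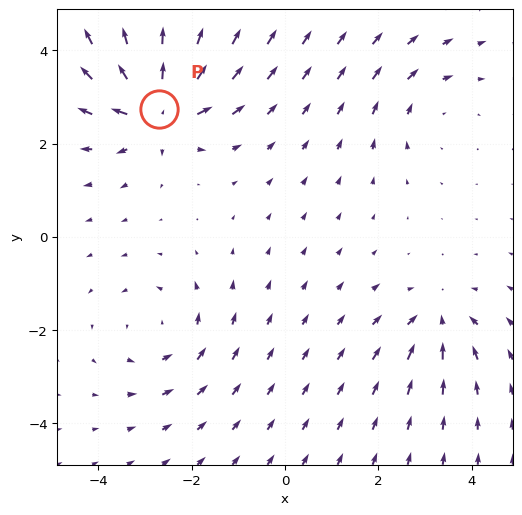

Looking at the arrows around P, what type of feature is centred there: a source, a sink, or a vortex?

source

At P (-2.7, 2.7) the arrows spread outward. Divergence about +6, curl ≈0 — positive divergence with near-zero curl is a source.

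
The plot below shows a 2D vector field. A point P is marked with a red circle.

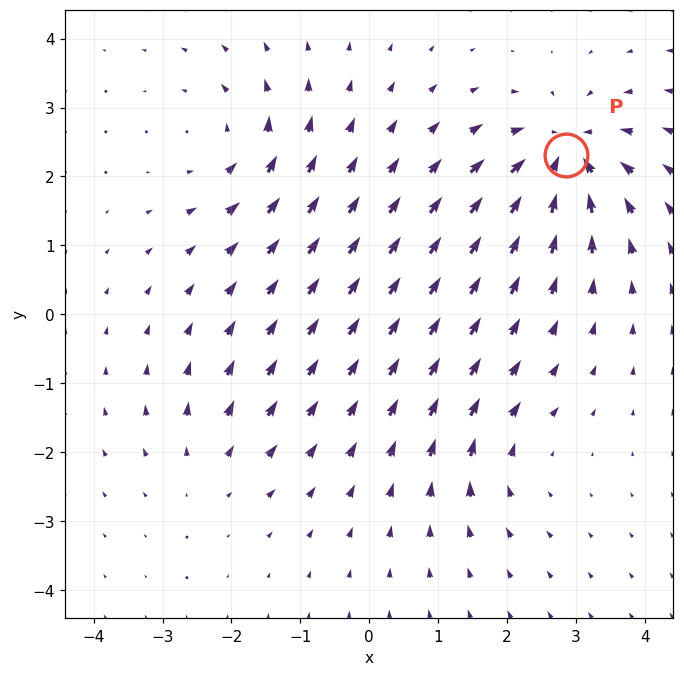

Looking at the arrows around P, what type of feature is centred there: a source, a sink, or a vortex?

sink

At P (2.9, 2.3) the arrows converge inward. Divergence about -7, curl ≈0 — negative divergence with near-zero curl is a sink.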